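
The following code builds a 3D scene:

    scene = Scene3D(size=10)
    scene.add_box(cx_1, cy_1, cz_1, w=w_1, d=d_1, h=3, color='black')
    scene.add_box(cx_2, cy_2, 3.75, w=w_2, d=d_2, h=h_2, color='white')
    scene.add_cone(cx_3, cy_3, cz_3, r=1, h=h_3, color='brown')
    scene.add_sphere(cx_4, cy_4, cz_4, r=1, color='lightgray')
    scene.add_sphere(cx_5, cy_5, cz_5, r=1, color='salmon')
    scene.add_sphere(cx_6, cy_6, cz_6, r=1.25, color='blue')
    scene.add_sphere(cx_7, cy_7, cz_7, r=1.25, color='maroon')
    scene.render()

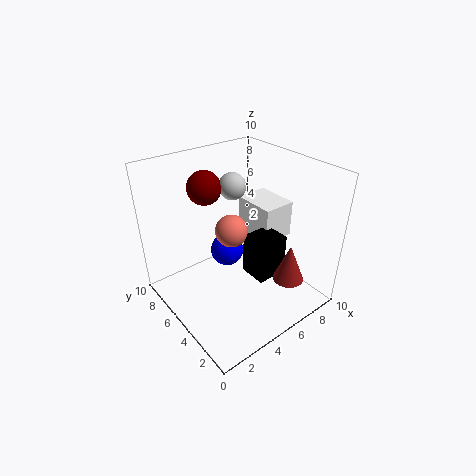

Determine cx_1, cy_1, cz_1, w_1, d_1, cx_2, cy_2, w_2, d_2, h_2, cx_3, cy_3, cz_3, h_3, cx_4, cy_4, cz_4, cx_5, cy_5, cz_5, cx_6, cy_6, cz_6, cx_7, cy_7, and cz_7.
cx_1 = 5.5
cy_1 = 3
cz_1 = 2
w_1 = 2.25
d_1 = 2
cx_2 = 7.25
cy_2 = 4.5
w_2 = 2.5
d_2 = 3.25
h_2 = 2.75
cx_3 = 6.25
cy_3 = 1.25
cz_3 = 3.25
h_3 = 2.5
cx_4 = 6.25
cy_4 = 7.25
cz_4 = 7.75
cx_5 = 3.5
cy_5 = 3.75
cz_5 = 6.75
cx_6 = 5.5
cy_6 = 7
cz_6 = 2.75
cx_7 = 4.5
cy_7 = 8.25
cz_7 = 7.75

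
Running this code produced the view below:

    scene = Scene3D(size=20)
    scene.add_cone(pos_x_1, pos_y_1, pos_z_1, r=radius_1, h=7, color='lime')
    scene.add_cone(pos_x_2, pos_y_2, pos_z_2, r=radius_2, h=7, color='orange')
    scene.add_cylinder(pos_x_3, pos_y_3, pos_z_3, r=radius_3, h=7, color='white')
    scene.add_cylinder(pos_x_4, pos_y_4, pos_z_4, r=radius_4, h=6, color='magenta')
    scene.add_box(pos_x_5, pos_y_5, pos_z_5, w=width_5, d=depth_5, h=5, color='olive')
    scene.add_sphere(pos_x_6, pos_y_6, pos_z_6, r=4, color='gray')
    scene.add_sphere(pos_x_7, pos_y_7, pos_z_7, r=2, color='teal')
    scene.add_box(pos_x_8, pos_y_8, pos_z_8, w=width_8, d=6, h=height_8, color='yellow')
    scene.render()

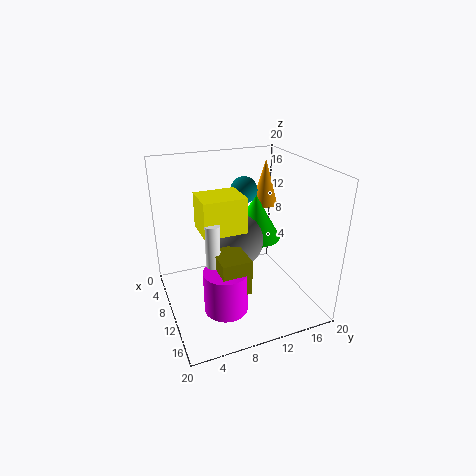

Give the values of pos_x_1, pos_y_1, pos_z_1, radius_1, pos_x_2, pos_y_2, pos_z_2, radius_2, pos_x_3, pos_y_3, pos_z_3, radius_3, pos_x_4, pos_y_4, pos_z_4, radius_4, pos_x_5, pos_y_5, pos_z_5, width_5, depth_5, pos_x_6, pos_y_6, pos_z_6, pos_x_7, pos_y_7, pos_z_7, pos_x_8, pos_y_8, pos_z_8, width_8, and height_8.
pos_x_1 = 5; pos_y_1 = 15; pos_z_1 = 7; radius_1 = 4; pos_x_2 = 4; pos_y_2 = 17; pos_z_2 = 12; radius_2 = 2; pos_x_3 = 11; pos_y_3 = 6; pos_z_3 = 6; radius_3 = 1; pos_x_4 = 13; pos_y_4 = 7; pos_z_4 = 1; radius_4 = 3; pos_x_5 = 10; pos_y_5 = 6; pos_z_5 = 4; width_5 = 5; depth_5 = 4; pos_x_6 = 7; pos_y_6 = 11; pos_z_6 = 8; pos_x_7 = 5; pos_y_7 = 13; pos_z_7 = 15; pos_x_8 = 6; pos_y_8 = 5; pos_z_8 = 11; width_8 = 5; height_8 = 5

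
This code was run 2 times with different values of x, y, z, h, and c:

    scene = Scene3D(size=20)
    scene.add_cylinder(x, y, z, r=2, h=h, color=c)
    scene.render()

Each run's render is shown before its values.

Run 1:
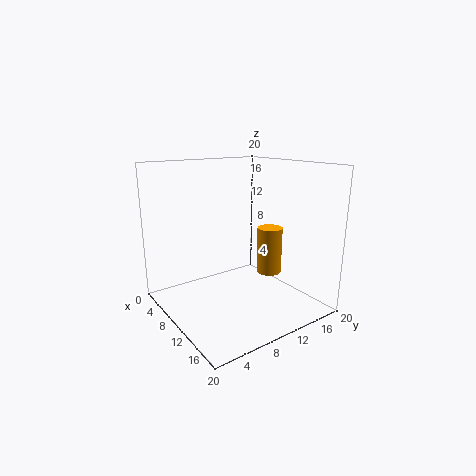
x = 7.5; y = 18; z = 2; h = 7.5; c = 'orange'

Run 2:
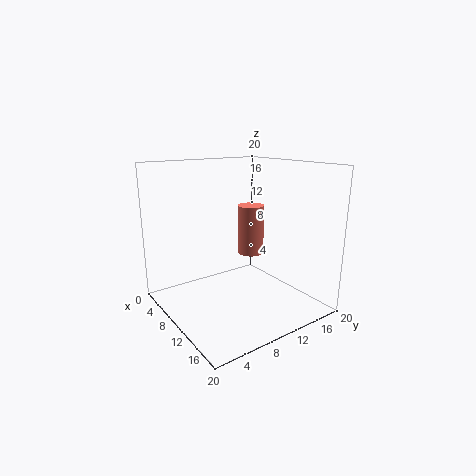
x = 7; y = 14.5; z = 6; h = 7.5; c = 'salmon'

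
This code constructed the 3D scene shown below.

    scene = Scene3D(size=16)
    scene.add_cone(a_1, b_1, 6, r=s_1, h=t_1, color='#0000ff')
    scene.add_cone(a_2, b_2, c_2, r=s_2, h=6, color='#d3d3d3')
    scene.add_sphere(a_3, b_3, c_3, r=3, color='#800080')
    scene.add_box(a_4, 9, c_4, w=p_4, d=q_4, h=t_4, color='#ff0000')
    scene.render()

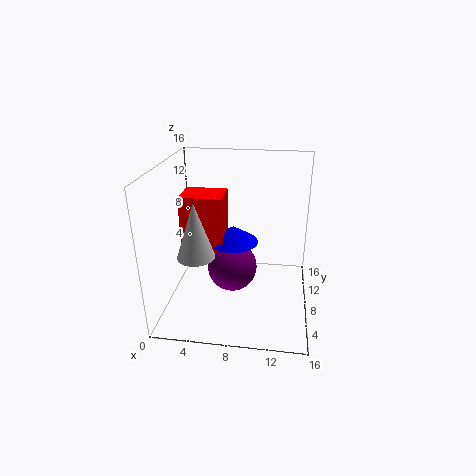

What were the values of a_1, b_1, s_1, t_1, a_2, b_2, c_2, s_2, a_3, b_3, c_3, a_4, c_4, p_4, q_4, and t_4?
a_1 = 7, b_1 = 11, s_1 = 3, t_1 = 2, a_2 = 4, b_2 = 5, c_2 = 7, s_2 = 2, a_3 = 7, b_3 = 10, c_3 = 3, a_4 = 1, c_4 = 5, p_4 = 5, q_4 = 4, t_4 = 7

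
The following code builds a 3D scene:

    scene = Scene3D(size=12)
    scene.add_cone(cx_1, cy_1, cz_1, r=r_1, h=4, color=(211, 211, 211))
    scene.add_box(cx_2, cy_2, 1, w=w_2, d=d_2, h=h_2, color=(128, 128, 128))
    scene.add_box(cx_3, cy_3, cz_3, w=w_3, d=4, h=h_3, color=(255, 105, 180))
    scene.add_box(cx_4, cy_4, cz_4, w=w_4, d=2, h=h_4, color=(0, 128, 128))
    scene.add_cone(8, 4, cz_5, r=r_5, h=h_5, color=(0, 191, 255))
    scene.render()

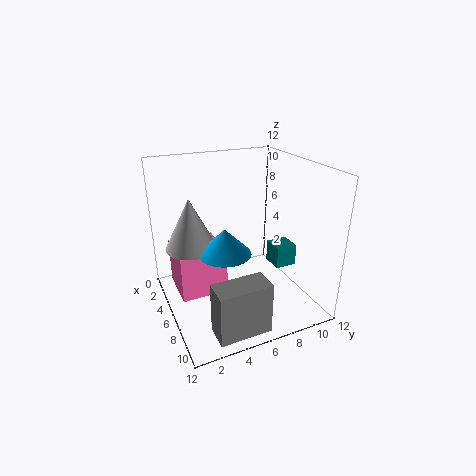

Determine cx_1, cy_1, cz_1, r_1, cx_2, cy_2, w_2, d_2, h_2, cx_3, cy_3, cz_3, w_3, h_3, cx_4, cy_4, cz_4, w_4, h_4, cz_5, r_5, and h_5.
cx_1 = 6
cy_1 = 2
cz_1 = 6
r_1 = 2
cx_2 = 10
cy_2 = 2
w_2 = 2
d_2 = 4
h_2 = 4
cx_3 = 2
cy_3 = 1
cz_3 = 1
w_3 = 4
h_3 = 4
cx_4 = 4
cy_4 = 10
cz_4 = 2
w_4 = 2
h_4 = 2
cz_5 = 6
r_5 = 2
h_5 = 2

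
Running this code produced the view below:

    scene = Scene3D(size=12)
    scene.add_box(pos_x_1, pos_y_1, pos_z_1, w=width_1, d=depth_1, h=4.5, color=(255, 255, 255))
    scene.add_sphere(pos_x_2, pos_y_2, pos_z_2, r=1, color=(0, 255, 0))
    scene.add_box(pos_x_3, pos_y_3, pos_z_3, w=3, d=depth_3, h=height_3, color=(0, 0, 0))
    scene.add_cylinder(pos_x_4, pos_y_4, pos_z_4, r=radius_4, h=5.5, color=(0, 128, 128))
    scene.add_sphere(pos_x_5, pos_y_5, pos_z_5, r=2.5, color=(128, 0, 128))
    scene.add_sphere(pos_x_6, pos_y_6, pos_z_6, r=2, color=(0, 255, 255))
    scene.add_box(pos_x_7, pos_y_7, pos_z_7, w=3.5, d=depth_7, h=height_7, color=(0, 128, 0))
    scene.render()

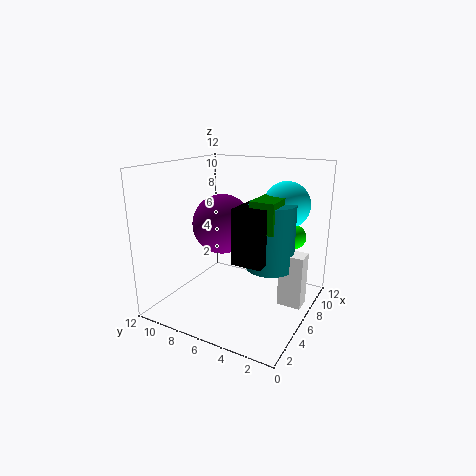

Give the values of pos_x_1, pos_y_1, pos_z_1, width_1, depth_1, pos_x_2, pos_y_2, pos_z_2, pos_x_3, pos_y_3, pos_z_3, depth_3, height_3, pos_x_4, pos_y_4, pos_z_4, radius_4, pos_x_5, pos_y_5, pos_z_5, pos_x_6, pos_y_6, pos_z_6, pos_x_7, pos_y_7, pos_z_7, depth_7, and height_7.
pos_x_1 = 6.5
pos_y_1 = 0.5
pos_z_1 = 0.5
width_1 = 1.5
depth_1 = 2
pos_x_2 = 8.5
pos_y_2 = 2
pos_z_2 = 6
pos_x_3 = 4
pos_y_3 = 3
pos_z_3 = 4.5
depth_3 = 2.5
height_3 = 4.5
pos_x_4 = 7
pos_y_4 = 3.5
pos_z_4 = 3.5
radius_4 = 2
pos_x_5 = 6
pos_y_5 = 7.5
pos_z_5 = 7
pos_x_6 = 9
pos_y_6 = 3
pos_z_6 = 8.5
pos_x_7 = 5
pos_y_7 = 2.5
pos_z_7 = 7
depth_7 = 2
height_7 = 2.5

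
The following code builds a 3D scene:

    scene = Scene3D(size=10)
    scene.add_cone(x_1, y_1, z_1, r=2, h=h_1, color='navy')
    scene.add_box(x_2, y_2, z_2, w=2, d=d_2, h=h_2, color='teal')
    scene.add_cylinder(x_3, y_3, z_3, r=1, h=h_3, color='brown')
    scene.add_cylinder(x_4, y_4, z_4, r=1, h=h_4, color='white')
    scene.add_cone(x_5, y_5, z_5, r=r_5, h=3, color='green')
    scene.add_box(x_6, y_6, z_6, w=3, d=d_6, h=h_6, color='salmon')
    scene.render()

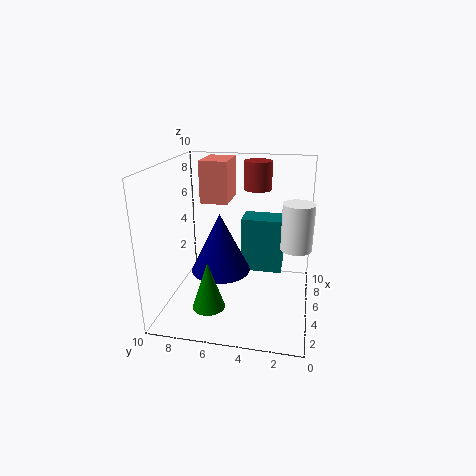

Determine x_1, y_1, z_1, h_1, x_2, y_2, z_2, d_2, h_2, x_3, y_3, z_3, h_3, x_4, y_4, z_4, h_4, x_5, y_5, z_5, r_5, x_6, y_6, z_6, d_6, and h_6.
x_1 = 4
y_1 = 6
z_1 = 3
h_1 = 4
x_2 = 6
y_2 = 2
z_2 = 2
d_2 = 3
h_2 = 4
x_3 = 7
y_3 = 4
z_3 = 8
h_3 = 2
x_4 = 4
y_4 = 1
z_4 = 5
h_4 = 3
x_5 = 1
y_5 = 6
z_5 = 2
r_5 = 1
x_6 = 6
y_6 = 6
z_6 = 7
d_6 = 2
h_6 = 3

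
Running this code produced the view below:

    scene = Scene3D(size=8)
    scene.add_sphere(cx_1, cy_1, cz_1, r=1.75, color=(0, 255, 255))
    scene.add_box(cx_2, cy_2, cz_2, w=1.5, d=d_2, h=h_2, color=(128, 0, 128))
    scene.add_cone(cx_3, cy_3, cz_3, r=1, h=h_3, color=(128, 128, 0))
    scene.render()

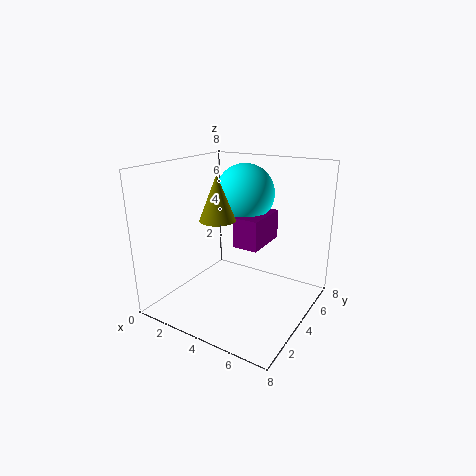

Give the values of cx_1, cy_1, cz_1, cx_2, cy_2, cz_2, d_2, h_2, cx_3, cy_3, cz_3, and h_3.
cx_1 = 3.25, cy_1 = 6, cz_1 = 6, cx_2 = 3.5, cy_2 = 4.25, cz_2 = 3.25, d_2 = 2.75, h_2 = 1.75, cx_3 = 3, cy_3 = 3.5, cz_3 = 5, h_3 = 2.5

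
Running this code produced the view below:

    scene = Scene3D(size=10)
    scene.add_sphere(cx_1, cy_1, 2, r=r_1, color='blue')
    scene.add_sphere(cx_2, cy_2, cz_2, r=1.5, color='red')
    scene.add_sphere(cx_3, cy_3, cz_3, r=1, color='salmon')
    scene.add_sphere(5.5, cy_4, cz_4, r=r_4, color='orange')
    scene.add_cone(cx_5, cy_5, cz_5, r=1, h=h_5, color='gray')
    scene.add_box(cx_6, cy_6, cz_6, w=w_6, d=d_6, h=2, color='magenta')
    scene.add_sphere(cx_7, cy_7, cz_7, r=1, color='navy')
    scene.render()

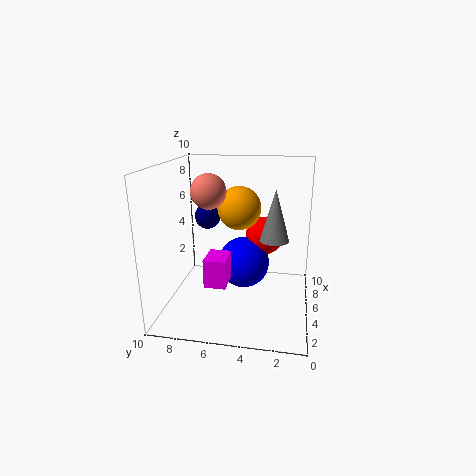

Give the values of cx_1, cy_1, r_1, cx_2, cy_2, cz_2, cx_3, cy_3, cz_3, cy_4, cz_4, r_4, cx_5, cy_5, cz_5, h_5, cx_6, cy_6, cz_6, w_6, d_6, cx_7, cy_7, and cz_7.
cx_1 = 7.5; cy_1 = 5; r_1 = 2; cx_2 = 8.5; cy_2 = 3.5; cz_2 = 4; cx_3 = 1.5; cy_3 = 6; cz_3 = 9; cy_4 = 5; cz_4 = 7; r_4 = 1.5; cx_5 = 5; cy_5 = 2.5; cz_5 = 5; h_5 = 3.5; cx_6 = 3; cy_6 = 5.5; cz_6 = 2; w_6 = 2; d_6 = 1.5; cx_7 = 8; cy_7 = 8; cz_7 = 5.5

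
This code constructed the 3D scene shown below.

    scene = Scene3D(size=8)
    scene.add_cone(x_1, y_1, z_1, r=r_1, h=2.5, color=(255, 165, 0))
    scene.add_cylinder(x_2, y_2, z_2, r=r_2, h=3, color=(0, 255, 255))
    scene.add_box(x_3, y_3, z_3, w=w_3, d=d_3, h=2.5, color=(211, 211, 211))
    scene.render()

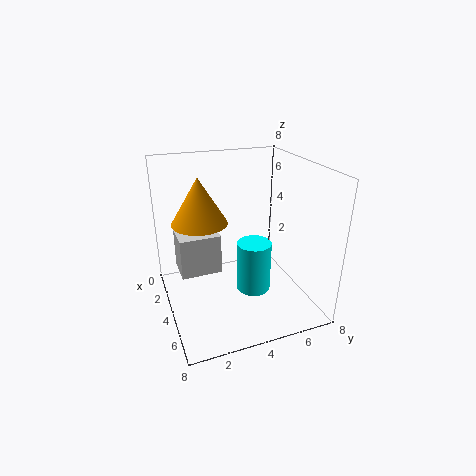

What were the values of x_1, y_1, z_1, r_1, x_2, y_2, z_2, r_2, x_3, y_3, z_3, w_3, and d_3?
x_1 = 3.5, y_1 = 2, z_1 = 5, r_1 = 1.5, x_2 = 4, y_2 = 5, z_2 = 0.5, r_2 = 1, x_3 = 0.5, y_3 = 1, z_3 = 1, w_3 = 2, d_3 = 2.5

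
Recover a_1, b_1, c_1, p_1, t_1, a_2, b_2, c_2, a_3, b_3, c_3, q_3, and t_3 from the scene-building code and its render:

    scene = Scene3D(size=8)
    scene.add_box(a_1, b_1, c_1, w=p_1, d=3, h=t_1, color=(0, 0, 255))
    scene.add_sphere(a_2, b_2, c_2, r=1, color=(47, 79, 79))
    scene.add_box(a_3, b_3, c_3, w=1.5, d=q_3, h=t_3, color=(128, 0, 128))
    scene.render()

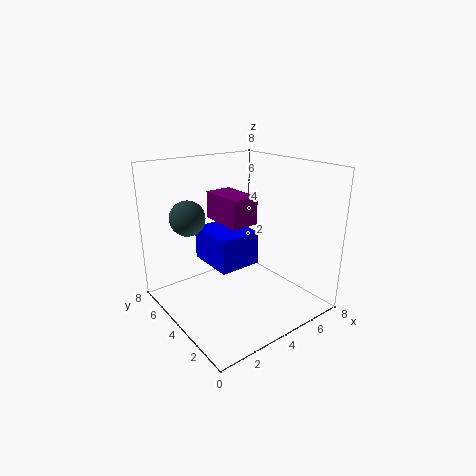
a_1 = 3; b_1 = 4; c_1 = 2; p_1 = 2.5; t_1 = 2; a_2 = 2; b_2 = 6; c_2 = 5; a_3 = 3; b_3 = 3; c_3 = 5; q_3 = 2.5; t_3 = 1.5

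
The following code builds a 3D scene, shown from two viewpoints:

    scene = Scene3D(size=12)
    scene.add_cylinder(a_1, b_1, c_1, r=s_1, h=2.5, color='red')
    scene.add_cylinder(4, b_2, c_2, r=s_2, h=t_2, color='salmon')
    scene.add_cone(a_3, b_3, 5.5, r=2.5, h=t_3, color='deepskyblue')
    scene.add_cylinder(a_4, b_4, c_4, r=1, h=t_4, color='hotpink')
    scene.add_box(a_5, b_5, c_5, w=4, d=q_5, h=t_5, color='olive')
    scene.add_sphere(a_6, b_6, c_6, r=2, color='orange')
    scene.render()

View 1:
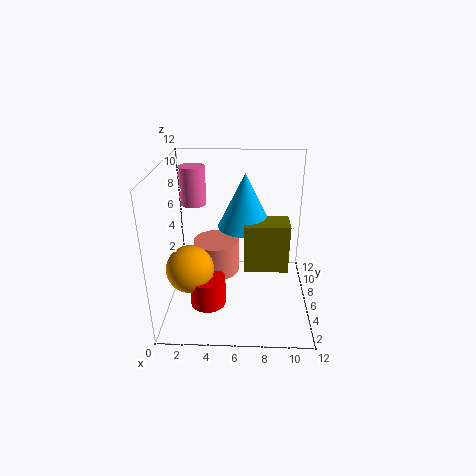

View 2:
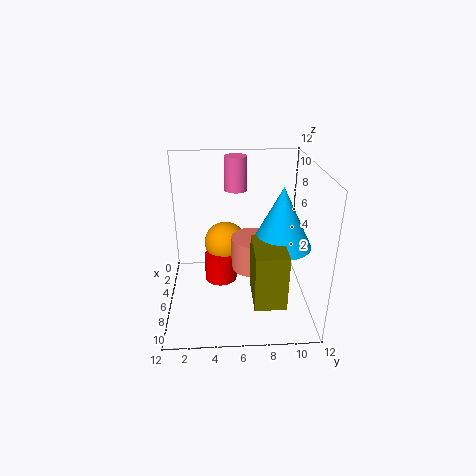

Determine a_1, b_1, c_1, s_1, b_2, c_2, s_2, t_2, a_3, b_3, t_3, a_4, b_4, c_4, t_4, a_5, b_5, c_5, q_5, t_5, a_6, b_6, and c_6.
a_1 = 3.5, b_1 = 4.5, c_1 = 0.5, s_1 = 1.5, b_2 = 7.5, c_2 = 2, s_2 = 2, t_2 = 3, a_3 = 6.5, b_3 = 9.5, t_3 = 5, a_4 = 2.5, b_4 = 6, c_4 = 9, t_4 = 3, a_5 = 6.5, b_5 = 7, c_5 = 2, q_5 = 2.5, t_5 = 4.5, a_6 = 2, b_6 = 5, c_6 = 3.5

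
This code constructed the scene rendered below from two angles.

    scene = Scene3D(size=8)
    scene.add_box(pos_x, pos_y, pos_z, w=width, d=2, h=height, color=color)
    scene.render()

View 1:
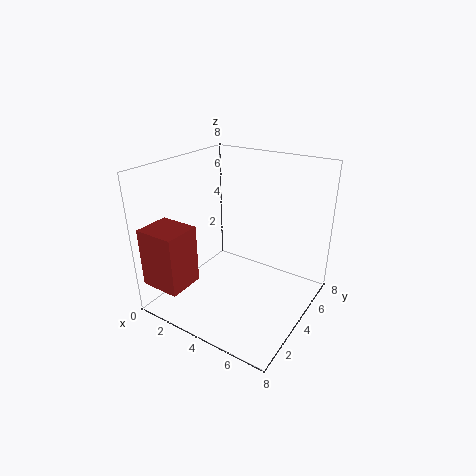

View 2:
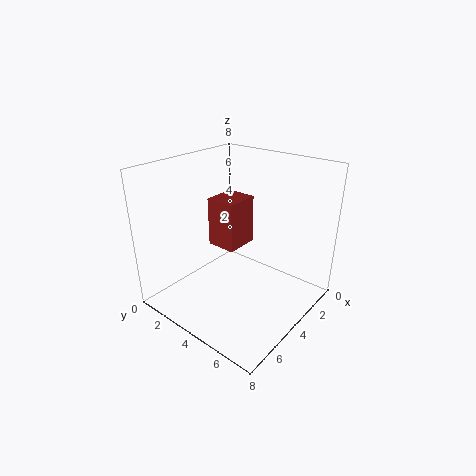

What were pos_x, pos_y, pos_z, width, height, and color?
pos_x = 0.25, pos_y = 0.25, pos_z = 1.75, width = 2.25, height = 3.25, color = 'brown'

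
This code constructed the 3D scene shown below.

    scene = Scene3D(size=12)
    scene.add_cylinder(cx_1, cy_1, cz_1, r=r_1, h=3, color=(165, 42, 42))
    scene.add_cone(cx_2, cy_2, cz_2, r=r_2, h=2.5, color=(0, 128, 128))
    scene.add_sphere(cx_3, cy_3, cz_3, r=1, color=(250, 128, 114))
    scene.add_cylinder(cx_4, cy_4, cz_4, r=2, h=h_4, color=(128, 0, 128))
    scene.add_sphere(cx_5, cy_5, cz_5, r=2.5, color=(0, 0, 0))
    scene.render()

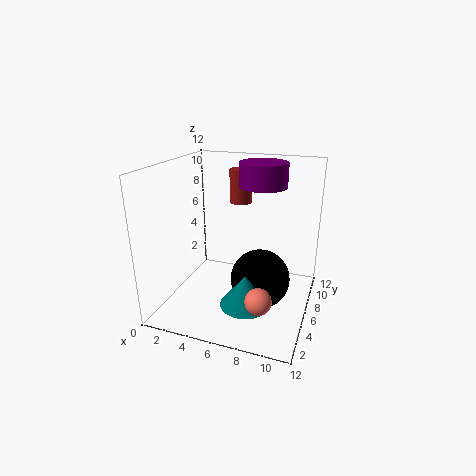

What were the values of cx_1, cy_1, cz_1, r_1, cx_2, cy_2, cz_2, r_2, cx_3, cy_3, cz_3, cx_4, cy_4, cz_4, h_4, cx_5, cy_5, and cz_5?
cx_1 = 5, cy_1 = 9.5, cz_1 = 8, r_1 = 1, cx_2 = 7.5, cy_2 = 3.5, cz_2 = 1.5, r_2 = 2, cx_3 = 9, cy_3 = 2, cz_3 = 3, cx_4 = 7.5, cy_4 = 8, cz_4 = 10, h_4 = 2, cx_5 = 8, cy_5 = 6, cz_5 = 2.5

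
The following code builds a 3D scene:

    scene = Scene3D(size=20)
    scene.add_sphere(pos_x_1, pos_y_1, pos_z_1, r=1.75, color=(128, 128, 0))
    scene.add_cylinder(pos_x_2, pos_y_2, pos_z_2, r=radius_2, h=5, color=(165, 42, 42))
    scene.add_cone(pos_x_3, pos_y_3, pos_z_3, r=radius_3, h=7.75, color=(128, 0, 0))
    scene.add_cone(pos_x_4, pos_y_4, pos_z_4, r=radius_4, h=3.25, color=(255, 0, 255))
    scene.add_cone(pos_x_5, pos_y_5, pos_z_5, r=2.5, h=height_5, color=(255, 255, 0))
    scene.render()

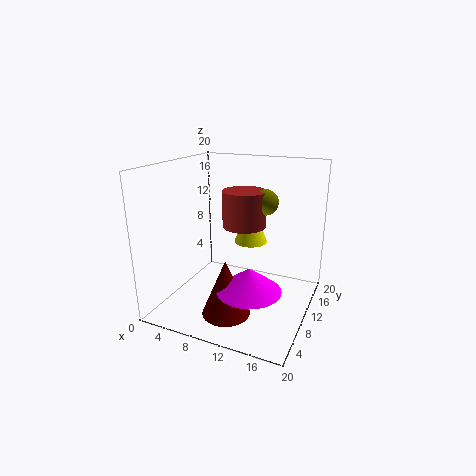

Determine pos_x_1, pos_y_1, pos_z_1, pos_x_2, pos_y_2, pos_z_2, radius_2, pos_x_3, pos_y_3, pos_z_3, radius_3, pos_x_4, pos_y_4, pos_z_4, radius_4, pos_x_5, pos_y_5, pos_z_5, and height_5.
pos_x_1 = 13.25, pos_y_1 = 11.75, pos_z_1 = 15, pos_x_2 = 10.5, pos_y_2 = 11, pos_z_2 = 11.5, radius_2 = 3, pos_x_3 = 10.25, pos_y_3 = 5.5, pos_z_3 = 0.75, radius_3 = 3.25, pos_x_4 = 13.25, pos_y_4 = 6.25, pos_z_4 = 4.5, radius_4 = 4.25, pos_x_5 = 10, pos_y_5 = 14.75, pos_z_5 = 7.75, height_5 = 6.5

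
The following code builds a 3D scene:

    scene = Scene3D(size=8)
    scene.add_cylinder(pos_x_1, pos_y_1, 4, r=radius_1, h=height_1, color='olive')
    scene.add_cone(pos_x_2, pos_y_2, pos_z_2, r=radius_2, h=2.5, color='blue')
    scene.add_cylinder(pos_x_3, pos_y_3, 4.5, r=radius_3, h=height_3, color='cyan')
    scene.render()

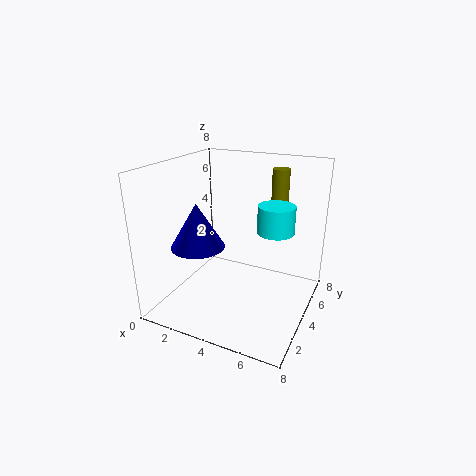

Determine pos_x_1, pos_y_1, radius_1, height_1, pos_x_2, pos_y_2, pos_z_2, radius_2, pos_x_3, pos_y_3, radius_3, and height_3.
pos_x_1 = 5.5, pos_y_1 = 6.5, radius_1 = 0.5, height_1 = 3.5, pos_x_2 = 2, pos_y_2 = 3, pos_z_2 = 3.5, radius_2 = 1.5, pos_x_3 = 6, pos_y_3 = 4.5, radius_3 = 1, height_3 = 1.5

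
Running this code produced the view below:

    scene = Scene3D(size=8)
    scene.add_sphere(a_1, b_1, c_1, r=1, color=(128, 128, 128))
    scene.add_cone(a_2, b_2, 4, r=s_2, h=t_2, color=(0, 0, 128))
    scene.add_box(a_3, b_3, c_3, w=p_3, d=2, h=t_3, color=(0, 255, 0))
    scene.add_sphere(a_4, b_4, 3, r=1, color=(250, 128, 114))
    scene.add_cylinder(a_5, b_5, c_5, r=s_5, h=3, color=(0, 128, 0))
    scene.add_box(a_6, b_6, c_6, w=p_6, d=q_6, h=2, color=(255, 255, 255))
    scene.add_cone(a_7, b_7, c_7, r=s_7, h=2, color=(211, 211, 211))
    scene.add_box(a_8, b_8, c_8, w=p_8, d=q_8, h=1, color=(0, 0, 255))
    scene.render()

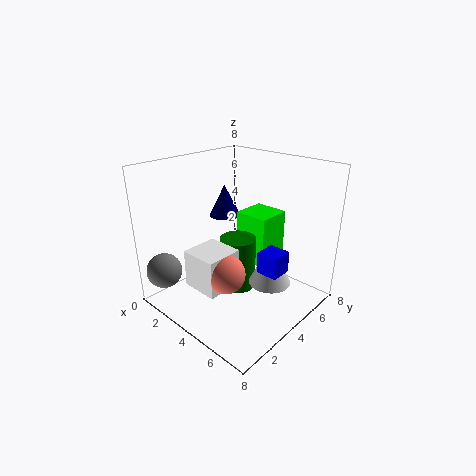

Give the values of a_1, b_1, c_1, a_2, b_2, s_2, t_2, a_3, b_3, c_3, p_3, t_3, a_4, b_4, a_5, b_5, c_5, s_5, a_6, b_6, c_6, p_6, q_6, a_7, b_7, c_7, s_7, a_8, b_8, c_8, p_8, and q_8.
a_1 = 1, b_1 = 1, c_1 = 2, a_2 = 1, b_2 = 6, s_2 = 1, t_2 = 2, a_3 = 3, b_3 = 5, c_3 = 2, p_3 = 2, t_3 = 3, a_4 = 5, b_4 = 2, a_5 = 4, b_5 = 4, c_5 = 1, s_5 = 1, a_6 = 3, b_6 = 1, c_6 = 2, p_6 = 2, q_6 = 2, a_7 = 7, b_7 = 3, c_7 = 3, s_7 = 1, a_8 = 7, b_8 = 2, c_8 = 4, p_8 = 1, q_8 = 1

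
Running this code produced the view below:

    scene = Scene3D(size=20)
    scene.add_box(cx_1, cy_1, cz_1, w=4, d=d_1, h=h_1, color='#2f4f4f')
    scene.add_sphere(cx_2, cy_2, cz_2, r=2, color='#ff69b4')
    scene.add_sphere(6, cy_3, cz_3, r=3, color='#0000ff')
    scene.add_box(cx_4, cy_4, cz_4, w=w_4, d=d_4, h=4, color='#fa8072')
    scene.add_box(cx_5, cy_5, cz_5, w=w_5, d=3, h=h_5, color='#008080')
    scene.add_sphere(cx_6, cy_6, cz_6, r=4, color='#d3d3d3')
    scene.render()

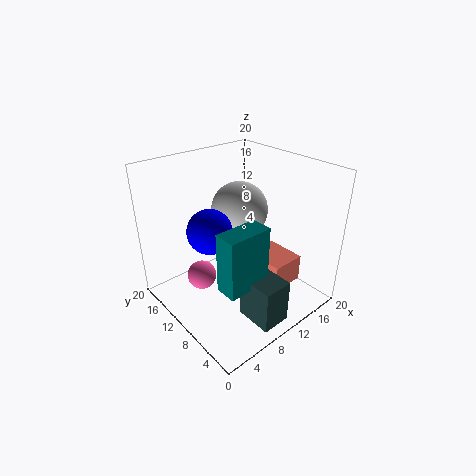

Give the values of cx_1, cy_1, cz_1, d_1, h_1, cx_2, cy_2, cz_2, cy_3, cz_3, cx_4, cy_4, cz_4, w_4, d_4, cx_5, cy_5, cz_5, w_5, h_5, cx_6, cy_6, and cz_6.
cx_1 = 7
cy_1 = 1
cz_1 = 1
d_1 = 5
h_1 = 6
cx_2 = 5
cy_2 = 12
cz_2 = 5
cy_3 = 11
cz_3 = 12
cx_4 = 13
cy_4 = 5
cz_4 = 2
w_4 = 5
d_4 = 6
cx_5 = 4
cy_5 = 4
cz_5 = 6
w_5 = 6
h_5 = 8
cx_6 = 12
cy_6 = 12
cz_6 = 13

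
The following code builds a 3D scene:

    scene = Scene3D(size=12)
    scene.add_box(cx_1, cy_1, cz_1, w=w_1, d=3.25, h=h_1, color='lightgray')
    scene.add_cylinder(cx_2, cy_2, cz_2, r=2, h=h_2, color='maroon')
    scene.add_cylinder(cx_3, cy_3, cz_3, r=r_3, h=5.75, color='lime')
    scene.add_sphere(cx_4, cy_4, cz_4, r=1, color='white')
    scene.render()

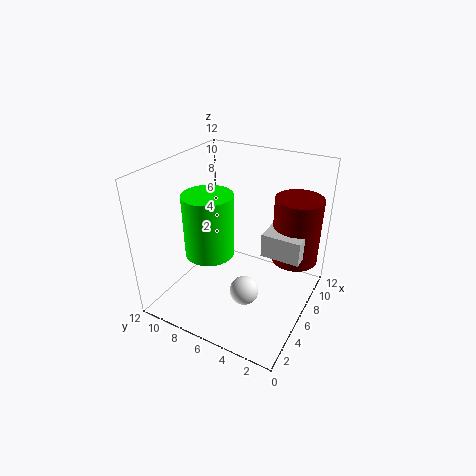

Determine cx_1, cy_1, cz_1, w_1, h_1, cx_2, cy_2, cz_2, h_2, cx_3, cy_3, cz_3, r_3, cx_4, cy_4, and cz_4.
cx_1 = 6.25
cy_1 = 0.75
cz_1 = 4.75
w_1 = 3.5
h_1 = 2
cx_2 = 9
cy_2 = 2
cz_2 = 3.5
h_2 = 5.75
cx_3 = 6.5
cy_3 = 9.25
cz_3 = 3.25
r_3 = 2.25
cx_4 = 1.5
cy_4 = 3
cz_4 = 5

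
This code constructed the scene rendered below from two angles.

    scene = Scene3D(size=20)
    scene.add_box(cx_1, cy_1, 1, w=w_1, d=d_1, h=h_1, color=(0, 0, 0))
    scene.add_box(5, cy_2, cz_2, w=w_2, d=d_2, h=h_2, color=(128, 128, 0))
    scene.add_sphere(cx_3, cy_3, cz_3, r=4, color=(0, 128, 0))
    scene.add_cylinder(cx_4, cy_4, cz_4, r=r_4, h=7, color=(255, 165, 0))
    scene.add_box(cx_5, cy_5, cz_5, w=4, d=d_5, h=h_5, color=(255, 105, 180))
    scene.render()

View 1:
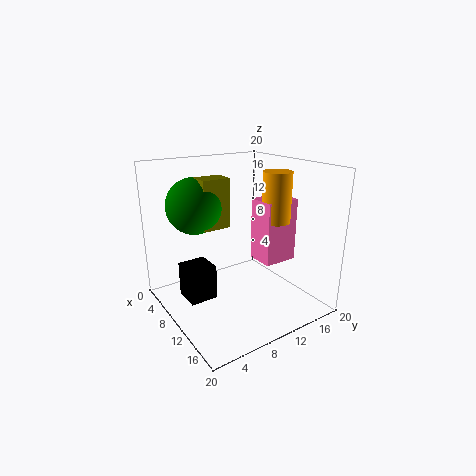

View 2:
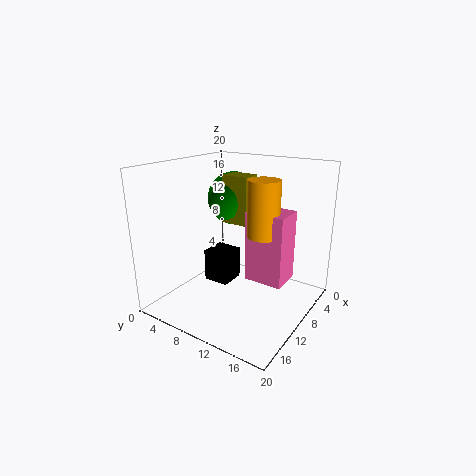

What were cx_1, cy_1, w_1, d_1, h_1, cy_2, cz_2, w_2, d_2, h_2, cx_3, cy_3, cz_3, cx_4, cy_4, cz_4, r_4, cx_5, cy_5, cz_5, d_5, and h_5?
cx_1 = 5; cy_1 = 3; w_1 = 4; d_1 = 4; h_1 = 5; cy_2 = 6; cz_2 = 11; w_2 = 3; d_2 = 4; h_2 = 7; cx_3 = 5; cy_3 = 6; cz_3 = 14; cx_4 = 12; cy_4 = 15; cz_4 = 12; r_4 = 2; cx_5 = 9; cy_5 = 13; cz_5 = 6; d_5 = 5; h_5 = 9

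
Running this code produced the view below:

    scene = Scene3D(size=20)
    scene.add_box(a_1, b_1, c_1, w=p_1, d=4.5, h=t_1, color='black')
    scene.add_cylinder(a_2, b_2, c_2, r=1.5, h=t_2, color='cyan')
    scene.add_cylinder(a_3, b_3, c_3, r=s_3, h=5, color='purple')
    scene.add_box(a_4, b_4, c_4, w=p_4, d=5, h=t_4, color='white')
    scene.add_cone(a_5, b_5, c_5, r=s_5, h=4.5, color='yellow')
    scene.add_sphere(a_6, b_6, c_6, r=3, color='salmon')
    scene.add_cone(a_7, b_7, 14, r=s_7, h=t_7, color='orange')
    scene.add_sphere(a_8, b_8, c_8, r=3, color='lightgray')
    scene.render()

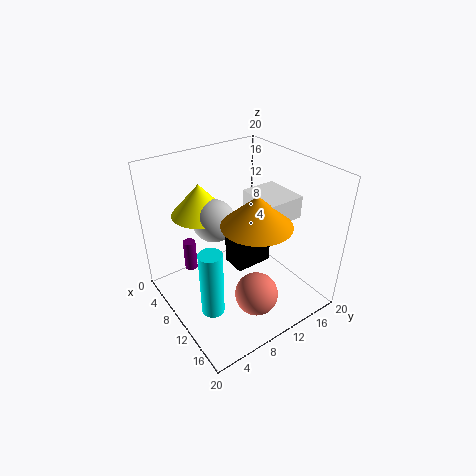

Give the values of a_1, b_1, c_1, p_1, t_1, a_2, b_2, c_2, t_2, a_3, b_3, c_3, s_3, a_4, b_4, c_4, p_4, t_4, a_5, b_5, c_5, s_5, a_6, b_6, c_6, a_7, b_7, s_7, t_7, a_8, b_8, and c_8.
a_1 = 13, b_1 = 6, c_1 = 10, p_1 = 3, t_1 = 3.5, a_2 = 13.5, b_2 = 3.5, c_2 = 3, t_2 = 9, a_3 = 1.5, b_3 = 6.5, c_3 = 1, s_3 = 1, a_4 = 9, b_4 = 11.5, c_4 = 13.5, p_4 = 6, t_4 = 3, a_5 = 5, b_5 = 7, c_5 = 12.5, s_5 = 4, a_6 = 14.5, b_6 = 10, c_6 = 3, a_7 = 14, b_7 = 10, s_7 = 4.5, t_7 = 4, a_8 = 7, b_8 = 8, c_8 = 12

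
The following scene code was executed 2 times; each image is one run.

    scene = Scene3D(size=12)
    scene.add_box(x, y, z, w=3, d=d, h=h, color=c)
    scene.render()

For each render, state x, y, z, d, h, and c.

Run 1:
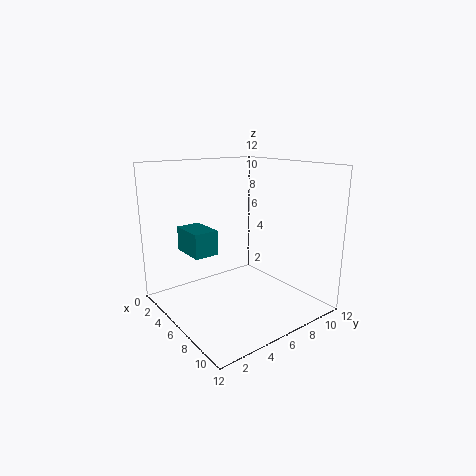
x = 3
y = 2
z = 5
d = 2
h = 2
c = 'teal'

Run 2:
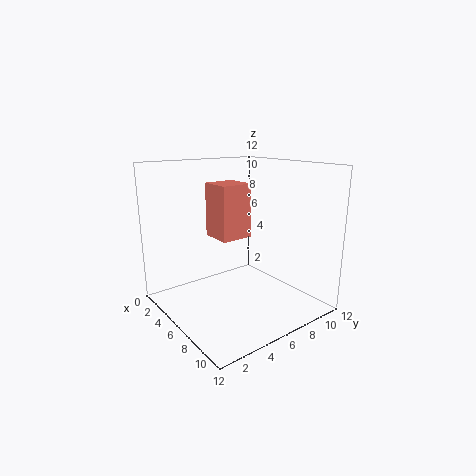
x = 1
y = 6
z = 5
d = 3
h = 5
c = 'salmon'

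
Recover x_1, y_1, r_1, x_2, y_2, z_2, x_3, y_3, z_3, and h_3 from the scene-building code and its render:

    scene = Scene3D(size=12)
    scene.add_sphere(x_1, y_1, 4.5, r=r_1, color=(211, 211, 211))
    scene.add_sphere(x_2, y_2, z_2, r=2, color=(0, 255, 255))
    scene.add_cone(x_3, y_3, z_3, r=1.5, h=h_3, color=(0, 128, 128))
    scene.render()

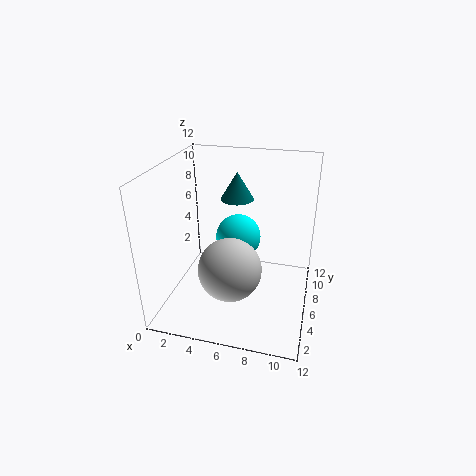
x_1 = 6; y_1 = 3.5; r_1 = 2.5; x_2 = 5.5; y_2 = 8; z_2 = 5; x_3 = 5; y_3 = 9.5; z_3 = 8; h_3 = 2.5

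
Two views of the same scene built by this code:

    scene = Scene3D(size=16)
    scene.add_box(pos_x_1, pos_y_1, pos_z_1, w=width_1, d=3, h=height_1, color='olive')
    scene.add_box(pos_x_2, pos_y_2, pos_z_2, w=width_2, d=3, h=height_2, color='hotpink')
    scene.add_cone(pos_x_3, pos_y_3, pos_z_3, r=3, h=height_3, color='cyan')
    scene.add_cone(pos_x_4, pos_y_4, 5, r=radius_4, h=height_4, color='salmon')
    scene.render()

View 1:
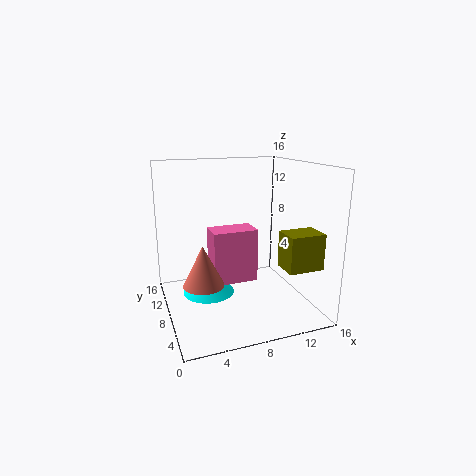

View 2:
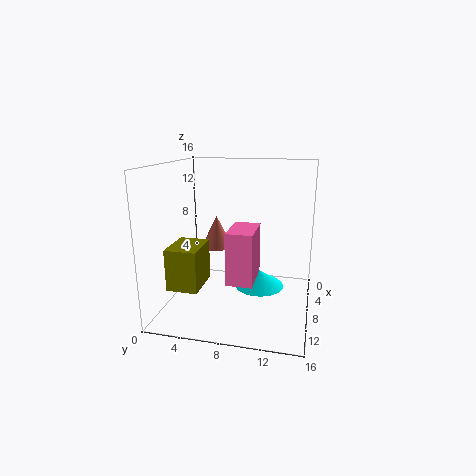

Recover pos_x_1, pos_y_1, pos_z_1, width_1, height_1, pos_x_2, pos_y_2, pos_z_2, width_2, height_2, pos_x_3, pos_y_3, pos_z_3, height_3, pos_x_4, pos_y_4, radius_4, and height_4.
pos_x_1 = 12; pos_y_1 = 3; pos_z_1 = 5; width_1 = 4; height_1 = 4; pos_x_2 = 5; pos_y_2 = 7; pos_z_2 = 3; width_2 = 5; height_2 = 6; pos_x_3 = 5; pos_y_3 = 10; pos_z_3 = 1; height_3 = 2; pos_x_4 = 3; pos_y_4 = 4; radius_4 = 2; height_4 = 4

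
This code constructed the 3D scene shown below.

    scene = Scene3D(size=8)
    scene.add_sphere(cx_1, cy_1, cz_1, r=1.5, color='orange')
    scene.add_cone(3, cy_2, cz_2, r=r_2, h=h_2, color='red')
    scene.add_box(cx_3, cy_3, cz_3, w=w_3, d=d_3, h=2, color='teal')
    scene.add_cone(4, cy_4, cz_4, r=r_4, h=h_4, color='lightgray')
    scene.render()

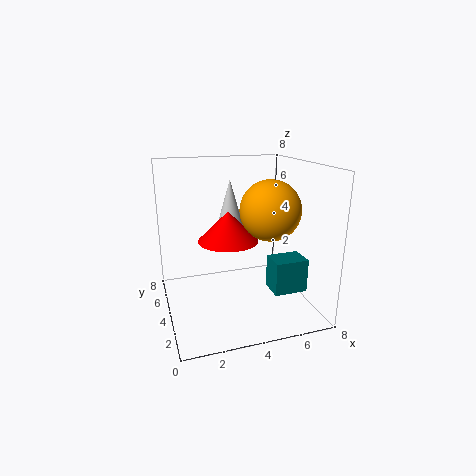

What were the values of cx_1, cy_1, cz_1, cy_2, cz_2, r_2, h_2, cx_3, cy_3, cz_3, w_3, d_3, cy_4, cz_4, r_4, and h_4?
cx_1 = 5
cy_1 = 2
cz_1 = 6
cy_2 = 2.5
cz_2 = 4.5
r_2 = 1.5
h_2 = 1.5
cx_3 = 6
cy_3 = 3
cz_3 = 0.5
w_3 = 2
d_3 = 1.5
cy_4 = 5.5
cz_4 = 3.5
r_4 = 1
h_4 = 3.5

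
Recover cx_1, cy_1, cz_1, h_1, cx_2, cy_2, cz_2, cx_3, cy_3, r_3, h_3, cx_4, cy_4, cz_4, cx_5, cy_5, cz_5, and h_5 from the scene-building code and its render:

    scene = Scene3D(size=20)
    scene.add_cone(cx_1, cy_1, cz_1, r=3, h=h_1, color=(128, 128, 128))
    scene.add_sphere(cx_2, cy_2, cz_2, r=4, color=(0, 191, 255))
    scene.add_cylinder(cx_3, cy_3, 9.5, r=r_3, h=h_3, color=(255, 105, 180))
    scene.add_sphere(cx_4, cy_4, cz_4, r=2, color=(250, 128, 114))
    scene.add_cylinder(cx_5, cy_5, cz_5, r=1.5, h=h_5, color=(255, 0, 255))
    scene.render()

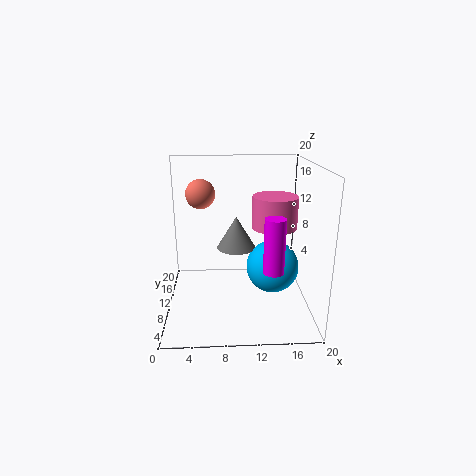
cx_1 = 10; cy_1 = 15; cz_1 = 6.5; h_1 = 5; cx_2 = 15.5; cy_2 = 13; cz_2 = 4; cx_3 = 16; cy_3 = 15.5; r_3 = 3.5; h_3 = 5; cx_4 = 5; cy_4 = 11; cz_4 = 16; cx_5 = 15; cy_5 = 9; cz_5 = 5; h_5 = 8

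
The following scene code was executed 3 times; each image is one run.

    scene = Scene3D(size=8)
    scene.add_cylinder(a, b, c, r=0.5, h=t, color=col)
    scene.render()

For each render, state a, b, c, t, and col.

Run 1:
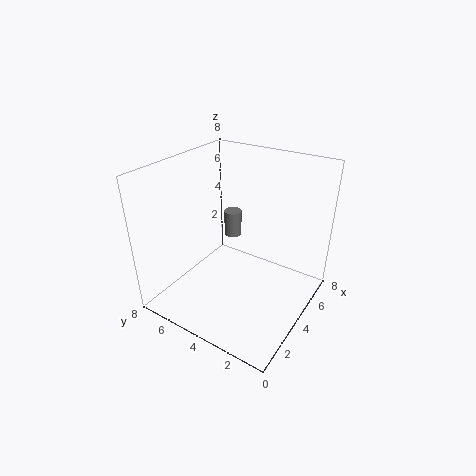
a = 5; b = 5; c = 3.5; t = 1.5; col = 'gray'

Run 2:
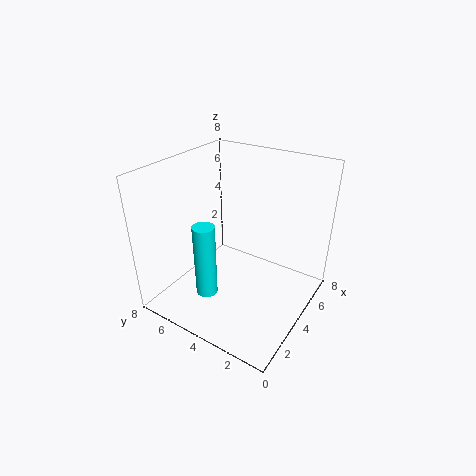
a = 0.5; b = 3.5; c = 3; t = 3.5; col = 'cyan'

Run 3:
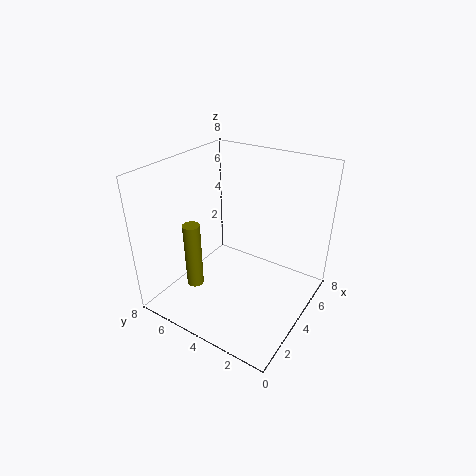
a = 3; b = 6.5; c = 0.5; t = 4; col = 'olive'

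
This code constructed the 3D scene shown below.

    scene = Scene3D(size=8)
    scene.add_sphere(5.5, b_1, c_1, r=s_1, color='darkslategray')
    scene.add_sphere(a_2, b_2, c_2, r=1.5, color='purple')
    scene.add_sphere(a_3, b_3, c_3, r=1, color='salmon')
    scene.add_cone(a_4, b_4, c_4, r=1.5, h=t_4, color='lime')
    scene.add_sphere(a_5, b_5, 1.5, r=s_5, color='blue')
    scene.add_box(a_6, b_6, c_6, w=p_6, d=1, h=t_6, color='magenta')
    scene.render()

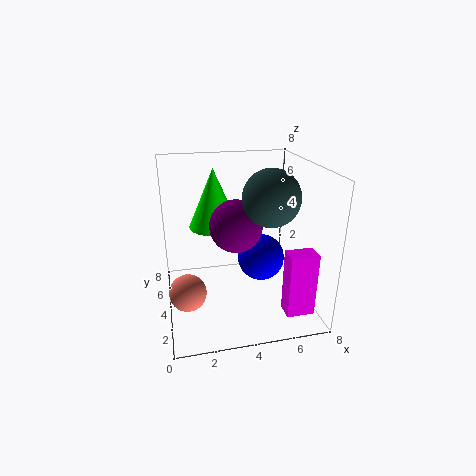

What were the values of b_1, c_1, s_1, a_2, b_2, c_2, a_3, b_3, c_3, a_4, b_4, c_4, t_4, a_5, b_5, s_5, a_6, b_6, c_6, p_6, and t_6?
b_1 = 3; c_1 = 6.5; s_1 = 1.5; a_2 = 4; b_2 = 4.5; c_2 = 4.5; a_3 = 1; b_3 = 3; c_3 = 1.5; a_4 = 3; b_4 = 6; c_4 = 4; t_4 = 3.5; a_5 = 6; b_5 = 6; s_5 = 1.5; a_6 = 6; b_6 = 1; c_6 = 0.5; p_6 = 1.5; t_6 = 3.5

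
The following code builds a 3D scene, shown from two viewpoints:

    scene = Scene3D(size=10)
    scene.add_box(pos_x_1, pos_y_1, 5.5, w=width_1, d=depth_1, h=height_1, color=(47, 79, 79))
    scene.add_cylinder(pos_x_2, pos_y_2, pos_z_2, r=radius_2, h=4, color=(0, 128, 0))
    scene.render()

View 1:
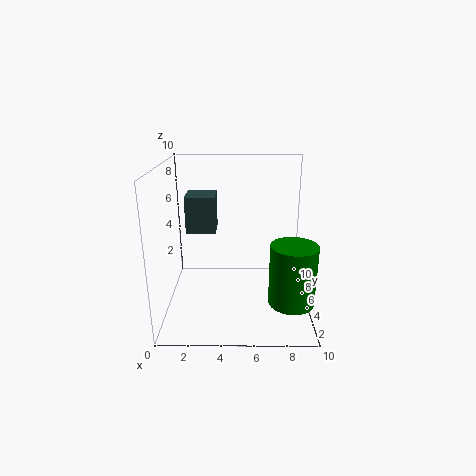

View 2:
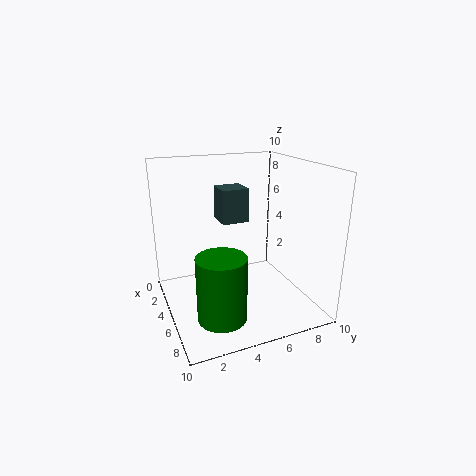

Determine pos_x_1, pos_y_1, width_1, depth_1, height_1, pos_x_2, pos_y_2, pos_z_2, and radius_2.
pos_x_1 = 1.5; pos_y_1 = 4.5; width_1 = 2; depth_1 = 2; height_1 = 2.5; pos_x_2 = 8.5; pos_y_2 = 2.5; pos_z_2 = 1.5; radius_2 = 1.5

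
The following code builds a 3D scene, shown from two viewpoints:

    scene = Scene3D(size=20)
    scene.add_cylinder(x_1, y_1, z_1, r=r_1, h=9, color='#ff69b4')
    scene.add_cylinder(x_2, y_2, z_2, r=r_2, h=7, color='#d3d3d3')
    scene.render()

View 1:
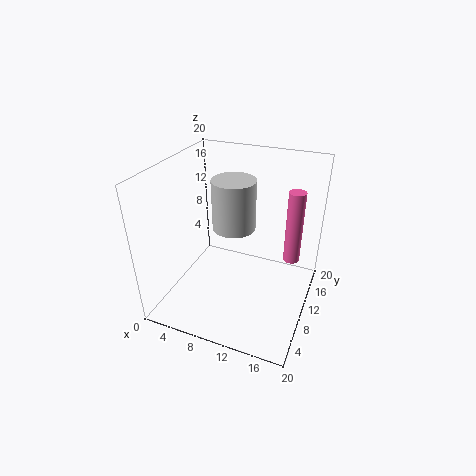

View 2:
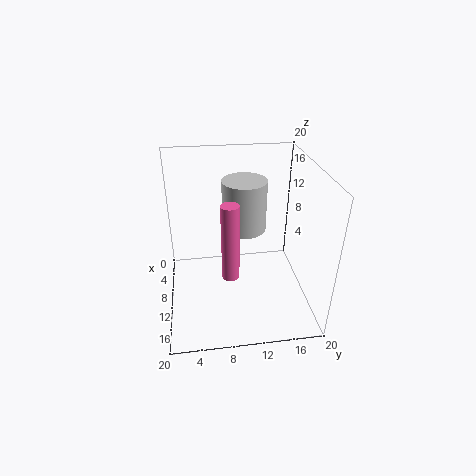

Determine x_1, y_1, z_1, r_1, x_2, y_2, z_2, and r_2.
x_1 = 18
y_1 = 8
z_1 = 10
r_1 = 1
x_2 = 9
y_2 = 11
z_2 = 11
r_2 = 3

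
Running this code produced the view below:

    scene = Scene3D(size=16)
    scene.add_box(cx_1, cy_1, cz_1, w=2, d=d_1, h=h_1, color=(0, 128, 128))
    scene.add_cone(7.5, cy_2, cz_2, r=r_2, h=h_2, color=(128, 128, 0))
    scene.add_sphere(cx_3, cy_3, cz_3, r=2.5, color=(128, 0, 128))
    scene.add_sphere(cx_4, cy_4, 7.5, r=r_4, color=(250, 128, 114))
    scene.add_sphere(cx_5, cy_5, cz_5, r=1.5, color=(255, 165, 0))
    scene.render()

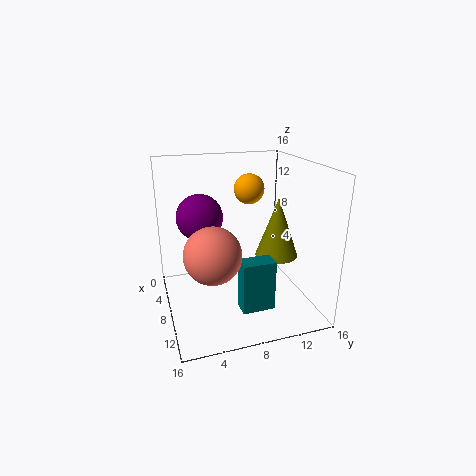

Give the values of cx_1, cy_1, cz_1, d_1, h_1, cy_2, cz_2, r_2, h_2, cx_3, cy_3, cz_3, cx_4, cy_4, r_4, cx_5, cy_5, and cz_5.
cx_1 = 11
cy_1 = 7
cz_1 = 1.5
d_1 = 3.5
h_1 = 5.5
cy_2 = 13
cz_2 = 5
r_2 = 2.5
h_2 = 7
cx_3 = 7
cy_3 = 4
cz_3 = 10.5
cx_4 = 10.5
cy_4 = 4.5
r_4 = 3
cx_5 = 10
cy_5 = 8.5
cz_5 = 14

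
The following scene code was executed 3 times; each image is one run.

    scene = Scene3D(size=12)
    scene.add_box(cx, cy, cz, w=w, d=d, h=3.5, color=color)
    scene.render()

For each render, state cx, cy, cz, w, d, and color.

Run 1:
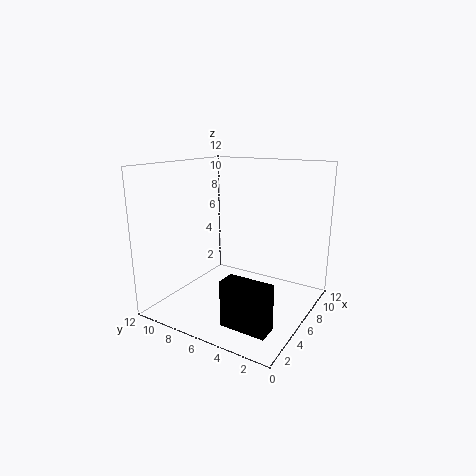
cx = 1
cy = 1
cz = 1
w = 1.5
d = 3.5
color = 'black'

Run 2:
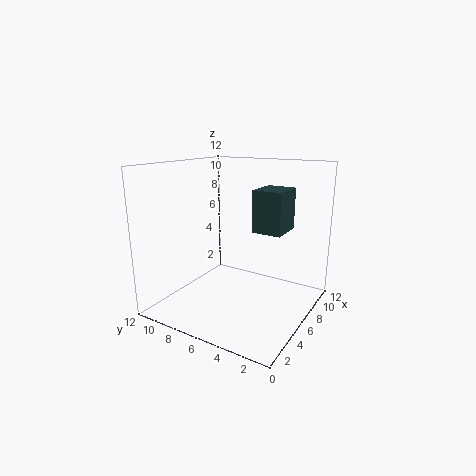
cx = 6.5
cy = 2.5
cz = 6.5
w = 3
d = 2.5
color = 'darkslategray'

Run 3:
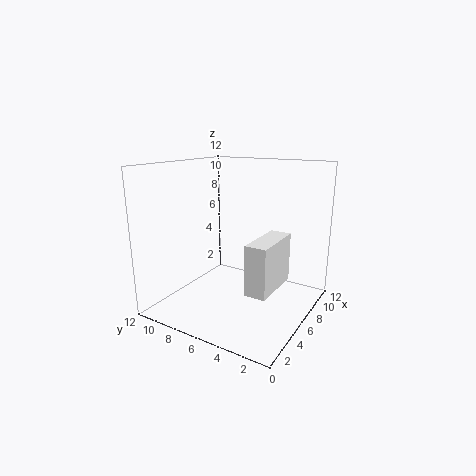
cx = 1
cy = 1
cz = 4
w = 4
d = 1.5
color = 'white'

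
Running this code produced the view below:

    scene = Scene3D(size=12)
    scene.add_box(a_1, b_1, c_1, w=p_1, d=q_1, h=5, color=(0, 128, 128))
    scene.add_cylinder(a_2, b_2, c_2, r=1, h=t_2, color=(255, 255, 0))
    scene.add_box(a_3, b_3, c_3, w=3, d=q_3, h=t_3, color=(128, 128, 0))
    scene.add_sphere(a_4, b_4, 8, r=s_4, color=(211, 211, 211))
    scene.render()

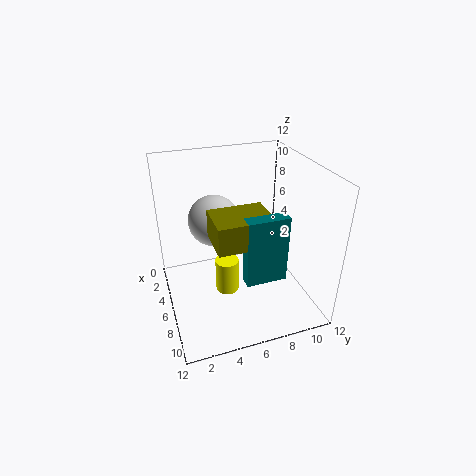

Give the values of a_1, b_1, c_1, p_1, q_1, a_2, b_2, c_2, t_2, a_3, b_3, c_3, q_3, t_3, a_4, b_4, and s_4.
a_1 = 10
b_1 = 5
c_1 = 5
p_1 = 1
q_1 = 3
a_2 = 6
b_2 = 5
c_2 = 1
t_2 = 3
a_3 = 8
b_3 = 3
c_3 = 8
q_3 = 4
t_3 = 2
a_4 = 6
b_4 = 4
s_4 = 2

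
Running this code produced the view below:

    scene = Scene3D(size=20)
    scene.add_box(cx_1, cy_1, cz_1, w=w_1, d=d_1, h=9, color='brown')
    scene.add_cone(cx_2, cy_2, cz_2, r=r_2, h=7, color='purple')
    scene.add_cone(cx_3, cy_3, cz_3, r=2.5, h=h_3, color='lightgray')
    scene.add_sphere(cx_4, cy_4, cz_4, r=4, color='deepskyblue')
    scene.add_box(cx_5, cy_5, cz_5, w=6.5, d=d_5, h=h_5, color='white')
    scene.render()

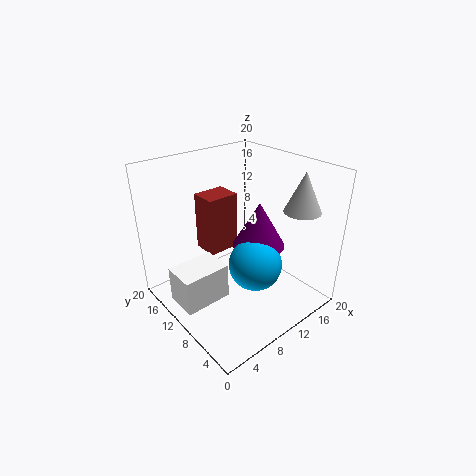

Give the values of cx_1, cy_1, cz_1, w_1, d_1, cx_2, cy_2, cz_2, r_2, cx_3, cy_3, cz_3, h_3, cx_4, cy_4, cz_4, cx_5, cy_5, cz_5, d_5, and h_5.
cx_1 = 9; cy_1 = 15; cz_1 = 5; w_1 = 5; d_1 = 4; cx_2 = 15; cy_2 = 11; cz_2 = 6.5; r_2 = 4; cx_3 = 16.5; cy_3 = 4.5; cz_3 = 14; h_3 = 5.5; cx_4 = 13; cy_4 = 9.5; cz_4 = 4.5; cx_5 = 0.5; cy_5 = 8.5; cz_5 = 2.5; d_5 = 4.5; h_5 = 5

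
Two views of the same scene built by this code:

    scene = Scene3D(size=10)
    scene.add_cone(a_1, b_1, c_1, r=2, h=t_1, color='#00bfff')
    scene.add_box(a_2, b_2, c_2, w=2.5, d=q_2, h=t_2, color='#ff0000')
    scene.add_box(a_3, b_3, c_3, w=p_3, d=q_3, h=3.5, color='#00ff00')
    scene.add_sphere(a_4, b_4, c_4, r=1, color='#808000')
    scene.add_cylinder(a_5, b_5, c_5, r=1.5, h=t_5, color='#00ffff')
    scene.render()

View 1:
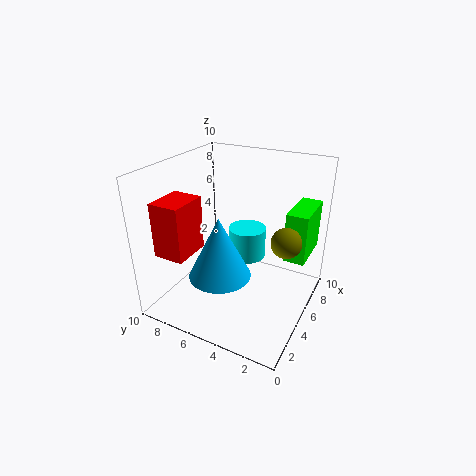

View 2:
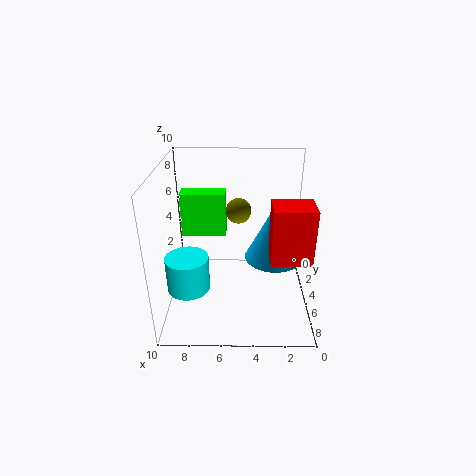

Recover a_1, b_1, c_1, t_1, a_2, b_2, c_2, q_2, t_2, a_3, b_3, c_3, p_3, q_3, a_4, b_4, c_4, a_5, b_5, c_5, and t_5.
a_1 = 2.5, b_1 = 5, c_1 = 3.5, t_1 = 4, a_2 = 0.5, b_2 = 6.5, c_2 = 5, q_2 = 2, t_2 = 3.5, a_3 = 6, b_3 = 0.5, c_3 = 3.5, p_3 = 3.5, q_3 = 1.5, a_4 = 5, b_4 = 1.5, c_4 = 5.5, a_5 = 8.5, b_5 = 6, c_5 = 1.5, t_5 = 2.5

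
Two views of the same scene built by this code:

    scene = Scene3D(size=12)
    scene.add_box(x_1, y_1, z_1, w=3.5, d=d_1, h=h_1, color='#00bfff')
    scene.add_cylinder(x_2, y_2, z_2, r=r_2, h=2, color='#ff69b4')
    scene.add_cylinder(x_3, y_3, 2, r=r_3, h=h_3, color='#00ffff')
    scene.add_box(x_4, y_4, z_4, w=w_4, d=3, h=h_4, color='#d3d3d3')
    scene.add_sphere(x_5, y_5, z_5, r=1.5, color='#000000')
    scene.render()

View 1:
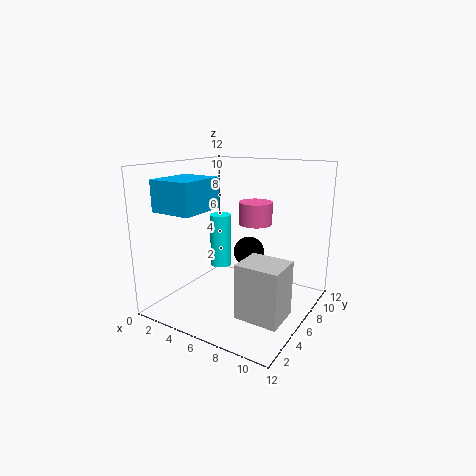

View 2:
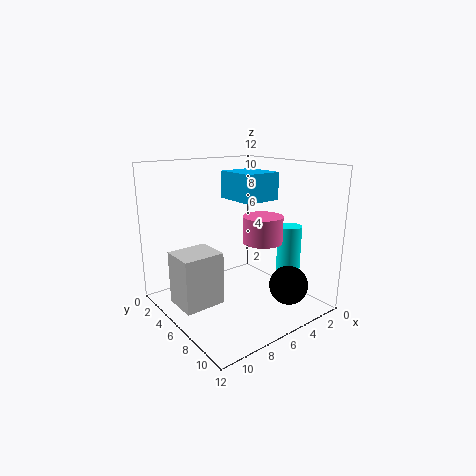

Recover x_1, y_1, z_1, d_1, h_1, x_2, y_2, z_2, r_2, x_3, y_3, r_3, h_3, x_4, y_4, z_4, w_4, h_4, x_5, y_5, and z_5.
x_1 = 1; y_1 = 1.5; z_1 = 8.5; d_1 = 4; h_1 = 2.5; x_2 = 6; y_2 = 9; z_2 = 6.5; r_2 = 1.5; x_3 = 2.5; y_3 = 8.5; r_3 = 1; h_3 = 5; x_4 = 7.5; y_4 = 3; z_4 = 0.5; w_4 = 3.5; h_4 = 4.5; x_5 = 4.5; y_5 = 10.5; z_5 = 3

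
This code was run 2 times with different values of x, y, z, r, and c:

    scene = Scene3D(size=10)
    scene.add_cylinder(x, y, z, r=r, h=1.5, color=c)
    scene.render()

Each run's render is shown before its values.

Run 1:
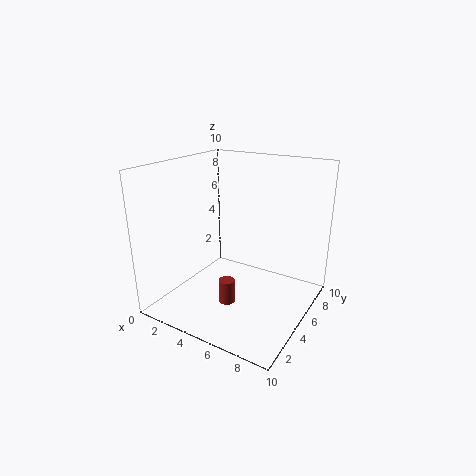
x = 6, y = 2, z = 2, r = 0.5, c = 'brown'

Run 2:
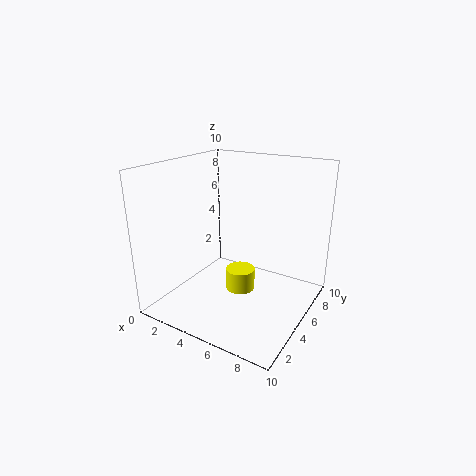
x = 5.5, y = 4.5, z = 1.5, r = 1, c = 'yellow'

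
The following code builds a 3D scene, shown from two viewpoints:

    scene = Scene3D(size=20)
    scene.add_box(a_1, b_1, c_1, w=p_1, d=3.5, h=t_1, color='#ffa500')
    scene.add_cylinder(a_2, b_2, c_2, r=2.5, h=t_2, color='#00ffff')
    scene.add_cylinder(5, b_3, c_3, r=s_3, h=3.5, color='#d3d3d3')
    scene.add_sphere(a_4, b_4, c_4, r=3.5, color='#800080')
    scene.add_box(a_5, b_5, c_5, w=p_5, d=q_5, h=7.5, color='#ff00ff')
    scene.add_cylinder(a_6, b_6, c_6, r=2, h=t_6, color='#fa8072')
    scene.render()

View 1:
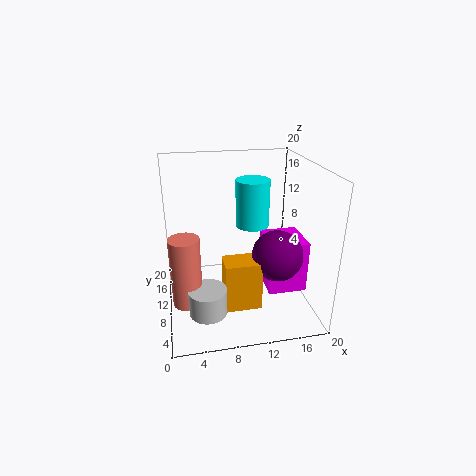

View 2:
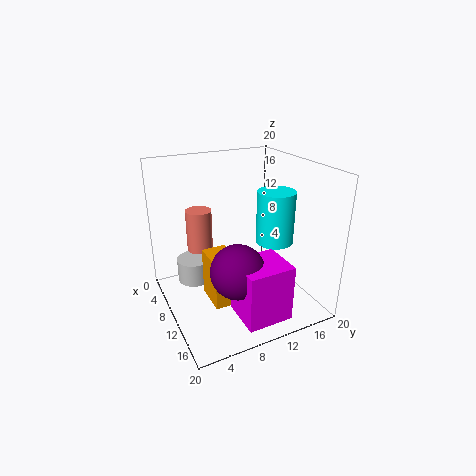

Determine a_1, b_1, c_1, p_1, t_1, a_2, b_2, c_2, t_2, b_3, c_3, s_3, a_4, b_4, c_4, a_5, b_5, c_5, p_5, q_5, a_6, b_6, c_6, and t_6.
a_1 = 7.5, b_1 = 5.5, c_1 = 1, p_1 = 5, t_1 = 7, a_2 = 13, b_2 = 14, c_2 = 10, t_2 = 7, b_3 = 5, c_3 = 2, s_3 = 2.5, a_4 = 15, b_4 = 7.5, c_4 = 8, a_5 = 14, b_5 = 7, c_5 = 2, p_5 = 5.5, q_5 = 6, a_6 = 2.5, b_6 = 7, c_6 = 2.5, t_6 = 9.5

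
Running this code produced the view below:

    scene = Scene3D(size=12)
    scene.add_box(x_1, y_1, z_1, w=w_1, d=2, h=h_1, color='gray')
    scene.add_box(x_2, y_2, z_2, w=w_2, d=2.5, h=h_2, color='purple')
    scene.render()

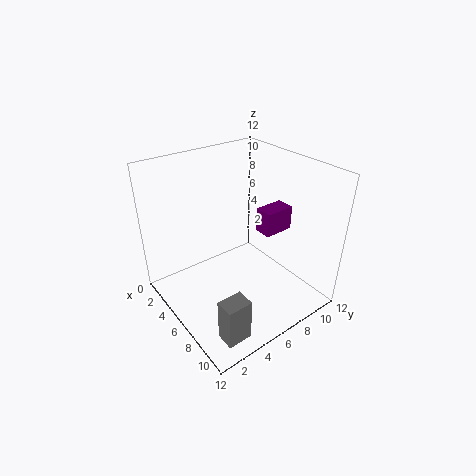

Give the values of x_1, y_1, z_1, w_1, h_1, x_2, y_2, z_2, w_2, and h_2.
x_1 = 9.5; y_1 = 1.5; z_1 = 0.5; w_1 = 1.5; h_1 = 3.5; x_2 = 6.5; y_2 = 7.5; z_2 = 6.5; w_2 = 1.5; h_2 = 2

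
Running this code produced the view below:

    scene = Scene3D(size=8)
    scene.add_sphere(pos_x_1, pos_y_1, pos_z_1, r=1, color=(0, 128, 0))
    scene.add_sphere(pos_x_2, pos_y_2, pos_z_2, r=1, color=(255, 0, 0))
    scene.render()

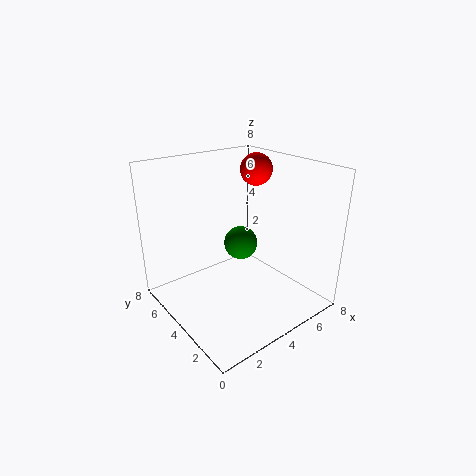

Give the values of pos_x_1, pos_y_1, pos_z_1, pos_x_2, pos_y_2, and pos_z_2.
pos_x_1 = 5, pos_y_1 = 5, pos_z_1 = 3, pos_x_2 = 7, pos_y_2 = 6, pos_z_2 = 7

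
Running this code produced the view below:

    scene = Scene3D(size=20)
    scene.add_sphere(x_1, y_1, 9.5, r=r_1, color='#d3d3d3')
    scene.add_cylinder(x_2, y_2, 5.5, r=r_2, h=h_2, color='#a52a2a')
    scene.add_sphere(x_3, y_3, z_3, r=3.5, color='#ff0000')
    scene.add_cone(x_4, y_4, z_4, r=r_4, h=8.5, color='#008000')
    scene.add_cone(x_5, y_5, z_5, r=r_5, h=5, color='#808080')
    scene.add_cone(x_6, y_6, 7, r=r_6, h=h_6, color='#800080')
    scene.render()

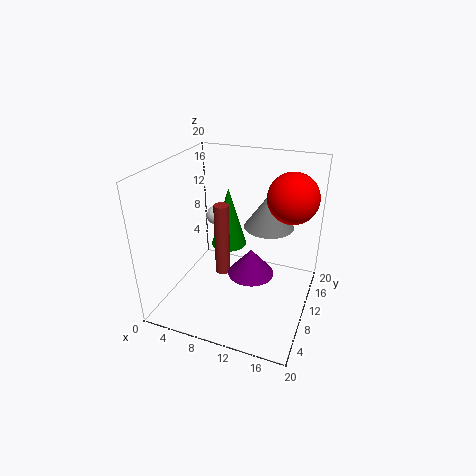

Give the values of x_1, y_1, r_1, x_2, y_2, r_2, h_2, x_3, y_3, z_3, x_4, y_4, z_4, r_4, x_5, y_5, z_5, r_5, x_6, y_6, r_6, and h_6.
x_1 = 3.5
y_1 = 16.5
r_1 = 1.5
x_2 = 8.5
y_2 = 8
r_2 = 1
h_2 = 10
x_3 = 16.5
y_3 = 13.5
z_3 = 15.5
x_4 = 8
y_4 = 11.5
z_4 = 8
r_4 = 2.5
x_5 = 13.5
y_5 = 13
z_5 = 11
r_5 = 3.5
x_6 = 13
y_6 = 7
r_6 = 3
h_6 = 3.5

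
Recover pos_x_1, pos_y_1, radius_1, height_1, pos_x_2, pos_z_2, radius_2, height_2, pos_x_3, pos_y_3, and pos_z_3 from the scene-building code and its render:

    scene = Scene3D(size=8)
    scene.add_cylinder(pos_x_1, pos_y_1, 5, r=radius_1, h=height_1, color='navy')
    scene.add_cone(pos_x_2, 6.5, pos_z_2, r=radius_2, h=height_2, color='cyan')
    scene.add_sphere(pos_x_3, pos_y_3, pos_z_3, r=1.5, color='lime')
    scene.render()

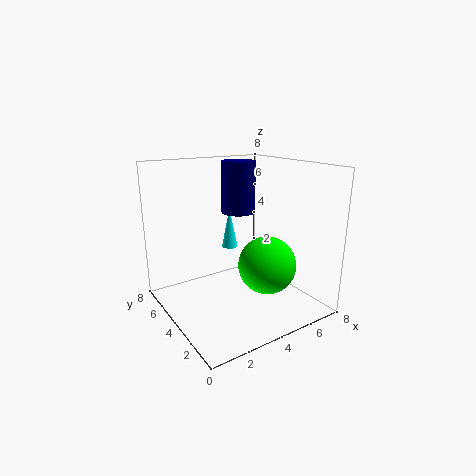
pos_x_1 = 5; pos_y_1 = 5.5; radius_1 = 1; height_1 = 3; pos_x_2 = 5; pos_z_2 = 2.5; radius_2 = 0.5; height_2 = 2.5; pos_x_3 = 4.5; pos_y_3 = 2; pos_z_3 = 3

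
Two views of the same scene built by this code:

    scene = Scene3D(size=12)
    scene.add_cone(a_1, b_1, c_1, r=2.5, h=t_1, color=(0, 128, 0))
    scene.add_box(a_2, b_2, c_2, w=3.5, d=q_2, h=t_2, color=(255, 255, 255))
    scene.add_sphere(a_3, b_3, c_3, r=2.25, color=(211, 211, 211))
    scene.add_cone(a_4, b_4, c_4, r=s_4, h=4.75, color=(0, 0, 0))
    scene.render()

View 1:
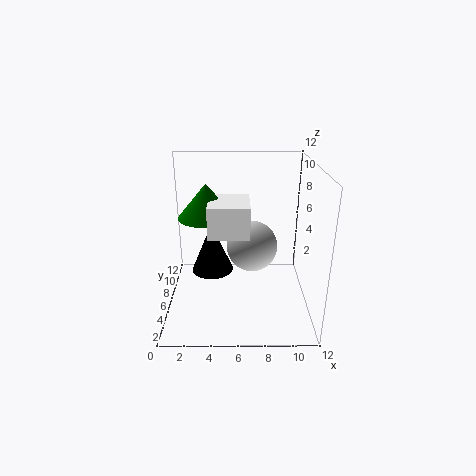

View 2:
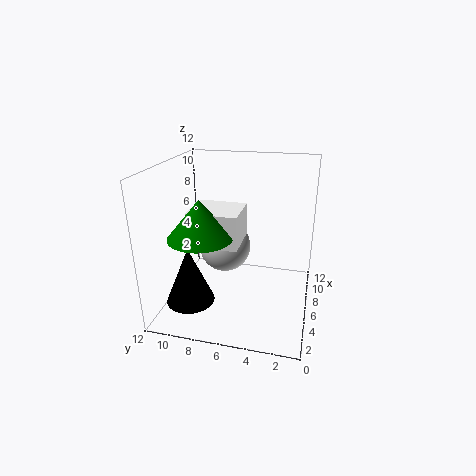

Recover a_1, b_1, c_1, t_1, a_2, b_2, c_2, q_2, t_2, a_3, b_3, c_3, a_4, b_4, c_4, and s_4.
a_1 = 3.25
b_1 = 8.25
c_1 = 7
t_1 = 3
a_2 = 3.5
b_2 = 5.5
c_2 = 6
q_2 = 4
t_2 = 2.75
a_3 = 7.25
b_3 = 7.5
c_3 = 4.5
a_4 = 3.5
b_4 = 9.5
c_4 = 1
s_4 = 2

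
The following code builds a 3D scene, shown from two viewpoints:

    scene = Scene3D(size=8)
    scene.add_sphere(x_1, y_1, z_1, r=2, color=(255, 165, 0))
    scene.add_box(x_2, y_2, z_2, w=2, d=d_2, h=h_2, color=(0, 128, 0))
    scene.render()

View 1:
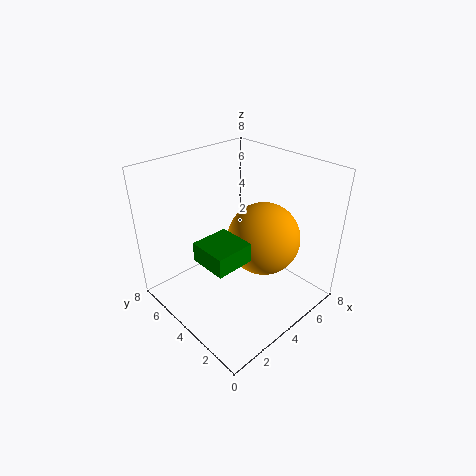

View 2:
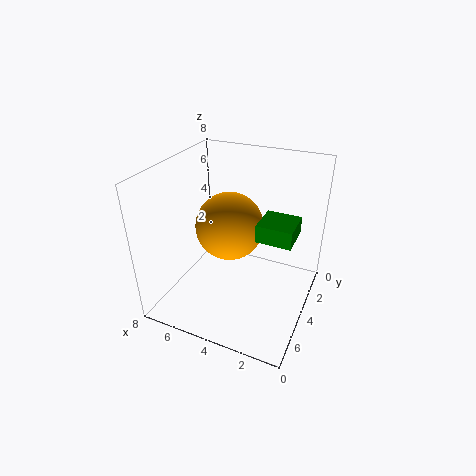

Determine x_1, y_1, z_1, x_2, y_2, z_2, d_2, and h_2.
x_1 = 5
y_1 = 3
z_1 = 4
x_2 = 1
y_2 = 2
z_2 = 4
d_2 = 2
h_2 = 1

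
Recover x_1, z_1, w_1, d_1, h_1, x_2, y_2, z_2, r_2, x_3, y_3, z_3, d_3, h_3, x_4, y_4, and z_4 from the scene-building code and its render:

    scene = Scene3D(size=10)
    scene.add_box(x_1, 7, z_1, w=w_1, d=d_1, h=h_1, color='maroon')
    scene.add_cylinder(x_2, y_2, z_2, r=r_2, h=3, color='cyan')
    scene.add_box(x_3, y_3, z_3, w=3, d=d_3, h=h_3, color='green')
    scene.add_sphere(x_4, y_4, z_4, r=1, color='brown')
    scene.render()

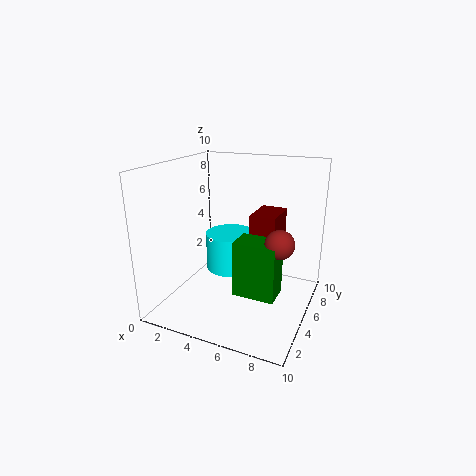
x_1 = 5; z_1 = 4; w_1 = 2; d_1 = 3; h_1 = 2; x_2 = 3; y_2 = 8; z_2 = 1; r_2 = 2; x_3 = 5; y_3 = 4; z_3 = 1; d_3 = 2; h_3 = 4; x_4 = 8; y_4 = 5; z_4 = 5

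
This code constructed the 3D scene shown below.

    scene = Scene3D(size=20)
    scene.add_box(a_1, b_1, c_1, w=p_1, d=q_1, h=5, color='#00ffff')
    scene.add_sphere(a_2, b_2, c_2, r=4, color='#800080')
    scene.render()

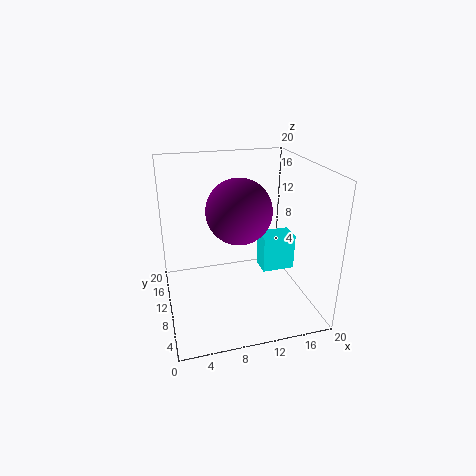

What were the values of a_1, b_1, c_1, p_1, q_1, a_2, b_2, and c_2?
a_1 = 13, b_1 = 7.5, c_1 = 5.5, p_1 = 4.5, q_1 = 3, a_2 = 9, b_2 = 6, c_2 = 15.5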